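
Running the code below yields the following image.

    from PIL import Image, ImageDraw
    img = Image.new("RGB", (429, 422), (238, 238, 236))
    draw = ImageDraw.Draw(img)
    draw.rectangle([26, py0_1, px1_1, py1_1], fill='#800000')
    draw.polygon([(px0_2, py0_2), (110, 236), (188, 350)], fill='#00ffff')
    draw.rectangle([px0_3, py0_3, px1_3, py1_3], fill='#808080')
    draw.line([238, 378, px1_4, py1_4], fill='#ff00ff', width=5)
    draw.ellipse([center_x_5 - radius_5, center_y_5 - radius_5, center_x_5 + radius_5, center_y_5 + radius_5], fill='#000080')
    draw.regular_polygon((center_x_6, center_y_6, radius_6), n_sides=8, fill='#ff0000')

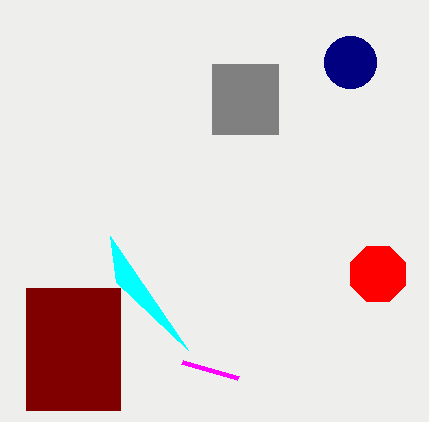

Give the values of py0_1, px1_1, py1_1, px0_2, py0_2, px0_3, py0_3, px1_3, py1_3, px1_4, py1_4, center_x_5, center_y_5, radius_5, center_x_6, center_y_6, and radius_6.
py0_1 = 288
px1_1 = 120
py1_1 = 410
px0_2 = 116
py0_2 = 282
px0_3 = 212
py0_3 = 64
px1_3 = 278
py1_3 = 134
px1_4 = 182
py1_4 = 362
center_x_5 = 350
center_y_5 = 62
radius_5 = 26
center_x_6 = 378
center_y_6 = 274
radius_6 = 30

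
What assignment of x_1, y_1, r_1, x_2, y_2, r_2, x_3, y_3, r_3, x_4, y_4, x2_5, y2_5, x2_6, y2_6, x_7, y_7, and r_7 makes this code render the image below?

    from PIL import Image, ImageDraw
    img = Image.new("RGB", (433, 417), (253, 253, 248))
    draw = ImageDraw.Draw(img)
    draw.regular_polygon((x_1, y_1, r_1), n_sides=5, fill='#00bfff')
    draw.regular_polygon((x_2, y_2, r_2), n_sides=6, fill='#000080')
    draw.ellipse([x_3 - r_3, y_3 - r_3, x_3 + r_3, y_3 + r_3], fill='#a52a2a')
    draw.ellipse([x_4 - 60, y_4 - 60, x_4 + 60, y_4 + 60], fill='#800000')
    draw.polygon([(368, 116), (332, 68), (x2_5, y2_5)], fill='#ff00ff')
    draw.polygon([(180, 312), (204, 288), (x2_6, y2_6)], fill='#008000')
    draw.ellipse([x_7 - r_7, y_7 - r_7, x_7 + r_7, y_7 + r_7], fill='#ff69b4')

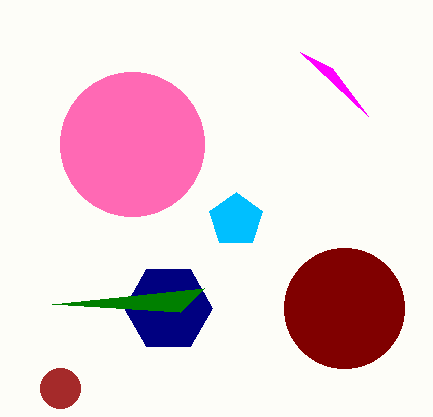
x_1 = 236
y_1 = 220
r_1 = 28
x_2 = 168
y_2 = 308
r_2 = 44
x_3 = 60
y_3 = 388
r_3 = 20
x_4 = 344
y_4 = 308
x2_5 = 300
y2_5 = 52
x2_6 = 52
y2_6 = 304
x_7 = 132
y_7 = 144
r_7 = 72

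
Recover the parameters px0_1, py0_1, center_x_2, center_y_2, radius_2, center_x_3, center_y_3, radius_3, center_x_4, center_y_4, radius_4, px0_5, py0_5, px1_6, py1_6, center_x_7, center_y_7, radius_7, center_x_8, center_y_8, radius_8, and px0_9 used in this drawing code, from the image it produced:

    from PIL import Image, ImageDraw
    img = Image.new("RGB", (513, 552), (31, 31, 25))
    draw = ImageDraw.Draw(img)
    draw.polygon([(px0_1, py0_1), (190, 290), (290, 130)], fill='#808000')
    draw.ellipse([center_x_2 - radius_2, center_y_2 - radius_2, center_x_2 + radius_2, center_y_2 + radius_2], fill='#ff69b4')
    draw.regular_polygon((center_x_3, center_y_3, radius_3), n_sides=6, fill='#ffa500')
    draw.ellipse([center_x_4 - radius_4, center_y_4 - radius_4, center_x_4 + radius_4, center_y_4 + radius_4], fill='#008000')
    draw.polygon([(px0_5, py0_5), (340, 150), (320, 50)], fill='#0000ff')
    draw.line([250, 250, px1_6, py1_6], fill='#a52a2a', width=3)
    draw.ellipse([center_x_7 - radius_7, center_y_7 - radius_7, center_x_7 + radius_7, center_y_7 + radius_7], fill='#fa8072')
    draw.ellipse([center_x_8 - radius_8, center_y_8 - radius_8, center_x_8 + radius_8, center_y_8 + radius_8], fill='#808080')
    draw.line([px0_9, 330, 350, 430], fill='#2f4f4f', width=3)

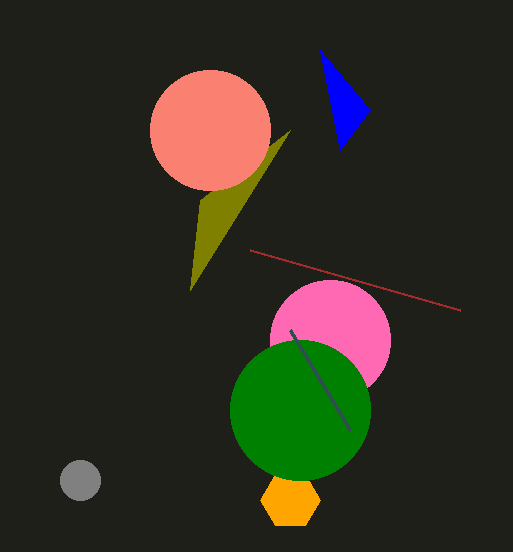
px0_1 = 200; py0_1 = 200; center_x_2 = 330; center_y_2 = 340; radius_2 = 60; center_x_3 = 290; center_y_3 = 500; radius_3 = 30; center_x_4 = 300; center_y_4 = 410; radius_4 = 70; px0_5 = 370; py0_5 = 110; px1_6 = 460; py1_6 = 310; center_x_7 = 210; center_y_7 = 130; radius_7 = 60; center_x_8 = 80; center_y_8 = 480; radius_8 = 20; px0_9 = 290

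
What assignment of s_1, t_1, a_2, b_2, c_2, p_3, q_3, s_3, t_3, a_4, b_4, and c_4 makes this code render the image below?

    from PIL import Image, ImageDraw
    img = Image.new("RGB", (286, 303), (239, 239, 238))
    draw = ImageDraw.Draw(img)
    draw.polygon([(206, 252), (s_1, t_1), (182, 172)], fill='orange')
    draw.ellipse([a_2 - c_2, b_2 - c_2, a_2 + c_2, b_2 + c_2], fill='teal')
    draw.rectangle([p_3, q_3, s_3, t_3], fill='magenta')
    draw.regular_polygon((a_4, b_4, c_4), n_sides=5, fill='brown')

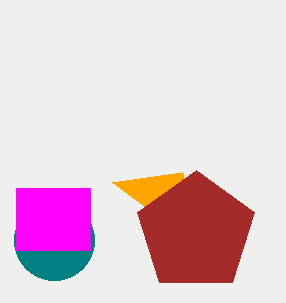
s_1 = 112
t_1 = 182
a_2 = 54
b_2 = 240
c_2 = 40
p_3 = 16
q_3 = 188
s_3 = 90
t_3 = 250
a_4 = 196
b_4 = 232
c_4 = 62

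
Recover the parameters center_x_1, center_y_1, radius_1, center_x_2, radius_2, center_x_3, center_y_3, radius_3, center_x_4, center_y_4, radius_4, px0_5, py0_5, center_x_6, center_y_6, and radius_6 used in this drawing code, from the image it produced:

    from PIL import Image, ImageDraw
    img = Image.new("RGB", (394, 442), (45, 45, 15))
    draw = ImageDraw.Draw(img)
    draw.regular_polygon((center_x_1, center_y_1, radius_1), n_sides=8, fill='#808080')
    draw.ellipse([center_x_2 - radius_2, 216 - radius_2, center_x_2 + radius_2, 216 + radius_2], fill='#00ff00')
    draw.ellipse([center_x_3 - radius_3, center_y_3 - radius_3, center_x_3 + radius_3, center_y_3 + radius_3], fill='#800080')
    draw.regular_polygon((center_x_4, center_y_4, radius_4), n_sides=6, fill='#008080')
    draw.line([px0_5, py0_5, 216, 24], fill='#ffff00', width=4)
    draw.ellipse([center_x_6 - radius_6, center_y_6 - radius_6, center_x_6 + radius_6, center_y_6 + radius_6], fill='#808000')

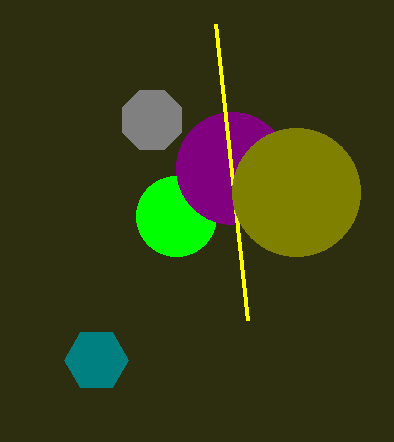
center_x_1 = 152; center_y_1 = 120; radius_1 = 32; center_x_2 = 176; radius_2 = 40; center_x_3 = 232; center_y_3 = 168; radius_3 = 56; center_x_4 = 96; center_y_4 = 360; radius_4 = 32; px0_5 = 248; py0_5 = 320; center_x_6 = 296; center_y_6 = 192; radius_6 = 64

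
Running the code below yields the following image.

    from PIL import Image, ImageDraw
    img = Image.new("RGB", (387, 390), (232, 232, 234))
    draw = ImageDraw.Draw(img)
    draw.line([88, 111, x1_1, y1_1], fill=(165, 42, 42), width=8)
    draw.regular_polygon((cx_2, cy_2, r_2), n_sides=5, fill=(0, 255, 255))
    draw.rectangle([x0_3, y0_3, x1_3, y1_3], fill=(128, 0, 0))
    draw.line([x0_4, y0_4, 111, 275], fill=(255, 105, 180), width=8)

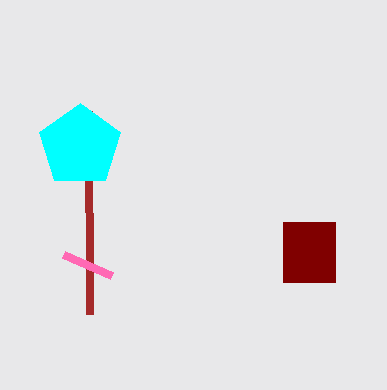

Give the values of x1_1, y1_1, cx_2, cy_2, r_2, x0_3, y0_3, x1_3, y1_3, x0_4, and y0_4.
x1_1 = 89
y1_1 = 314
cx_2 = 80
cy_2 = 146
r_2 = 43
x0_3 = 283
y0_3 = 222
x1_3 = 335
y1_3 = 282
x0_4 = 63
y0_4 = 254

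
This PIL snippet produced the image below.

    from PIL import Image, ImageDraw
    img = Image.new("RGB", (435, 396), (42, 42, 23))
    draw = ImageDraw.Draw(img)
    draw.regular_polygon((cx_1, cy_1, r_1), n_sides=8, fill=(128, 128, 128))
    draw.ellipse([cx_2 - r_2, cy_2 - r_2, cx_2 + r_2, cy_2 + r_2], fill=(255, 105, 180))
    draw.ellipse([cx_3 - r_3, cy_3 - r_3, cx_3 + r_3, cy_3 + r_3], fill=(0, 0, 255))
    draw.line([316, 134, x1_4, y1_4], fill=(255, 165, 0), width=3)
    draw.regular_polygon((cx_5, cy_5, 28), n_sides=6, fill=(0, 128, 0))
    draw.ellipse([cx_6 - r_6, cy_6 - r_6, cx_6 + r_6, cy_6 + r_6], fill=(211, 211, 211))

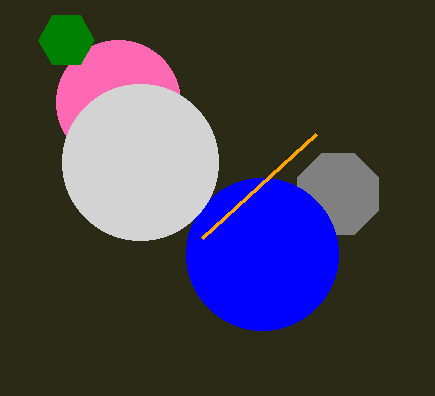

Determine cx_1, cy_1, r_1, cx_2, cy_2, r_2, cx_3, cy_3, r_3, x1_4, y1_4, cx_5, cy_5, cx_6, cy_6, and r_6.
cx_1 = 338; cy_1 = 194; r_1 = 44; cx_2 = 118; cy_2 = 102; r_2 = 62; cx_3 = 262; cy_3 = 254; r_3 = 76; x1_4 = 202; y1_4 = 238; cx_5 = 66; cy_5 = 40; cx_6 = 140; cy_6 = 162; r_6 = 78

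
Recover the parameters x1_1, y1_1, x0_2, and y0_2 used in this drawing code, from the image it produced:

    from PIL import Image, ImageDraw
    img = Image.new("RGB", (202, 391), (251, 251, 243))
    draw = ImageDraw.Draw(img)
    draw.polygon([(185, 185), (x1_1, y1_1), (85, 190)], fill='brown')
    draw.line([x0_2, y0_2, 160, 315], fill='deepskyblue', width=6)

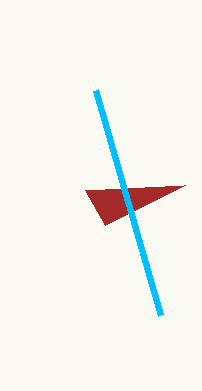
x1_1 = 105; y1_1 = 225; x0_2 = 95; y0_2 = 90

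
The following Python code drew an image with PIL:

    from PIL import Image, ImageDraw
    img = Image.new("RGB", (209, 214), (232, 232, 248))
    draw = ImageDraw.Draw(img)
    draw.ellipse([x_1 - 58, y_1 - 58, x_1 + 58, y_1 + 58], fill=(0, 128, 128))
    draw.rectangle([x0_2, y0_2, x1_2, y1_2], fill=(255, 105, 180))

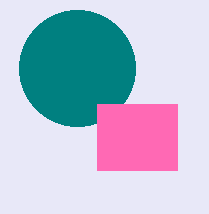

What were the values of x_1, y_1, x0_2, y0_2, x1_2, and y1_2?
x_1 = 77, y_1 = 68, x0_2 = 97, y0_2 = 104, x1_2 = 177, y1_2 = 170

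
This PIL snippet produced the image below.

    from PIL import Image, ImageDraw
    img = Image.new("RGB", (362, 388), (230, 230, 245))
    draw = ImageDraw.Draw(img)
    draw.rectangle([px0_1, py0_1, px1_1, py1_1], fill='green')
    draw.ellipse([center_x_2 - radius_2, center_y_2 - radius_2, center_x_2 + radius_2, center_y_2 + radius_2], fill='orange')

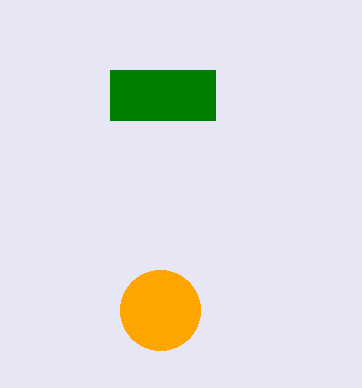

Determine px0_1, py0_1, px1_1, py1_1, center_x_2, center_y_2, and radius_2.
px0_1 = 110; py0_1 = 70; px1_1 = 215; py1_1 = 120; center_x_2 = 160; center_y_2 = 310; radius_2 = 40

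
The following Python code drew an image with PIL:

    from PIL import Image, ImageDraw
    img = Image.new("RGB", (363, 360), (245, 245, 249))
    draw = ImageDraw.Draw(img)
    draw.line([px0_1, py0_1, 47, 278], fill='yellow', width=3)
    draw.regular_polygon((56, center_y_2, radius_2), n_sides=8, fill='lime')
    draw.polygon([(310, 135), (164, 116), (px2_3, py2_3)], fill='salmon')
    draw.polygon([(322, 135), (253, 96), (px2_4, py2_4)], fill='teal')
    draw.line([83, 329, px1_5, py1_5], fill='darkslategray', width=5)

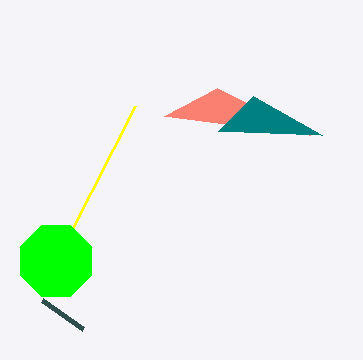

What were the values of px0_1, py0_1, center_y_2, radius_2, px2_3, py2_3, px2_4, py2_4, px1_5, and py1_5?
px0_1 = 135, py0_1 = 106, center_y_2 = 261, radius_2 = 38, px2_3 = 217, py2_3 = 88, px2_4 = 218, py2_4 = 131, px1_5 = 42, py1_5 = 300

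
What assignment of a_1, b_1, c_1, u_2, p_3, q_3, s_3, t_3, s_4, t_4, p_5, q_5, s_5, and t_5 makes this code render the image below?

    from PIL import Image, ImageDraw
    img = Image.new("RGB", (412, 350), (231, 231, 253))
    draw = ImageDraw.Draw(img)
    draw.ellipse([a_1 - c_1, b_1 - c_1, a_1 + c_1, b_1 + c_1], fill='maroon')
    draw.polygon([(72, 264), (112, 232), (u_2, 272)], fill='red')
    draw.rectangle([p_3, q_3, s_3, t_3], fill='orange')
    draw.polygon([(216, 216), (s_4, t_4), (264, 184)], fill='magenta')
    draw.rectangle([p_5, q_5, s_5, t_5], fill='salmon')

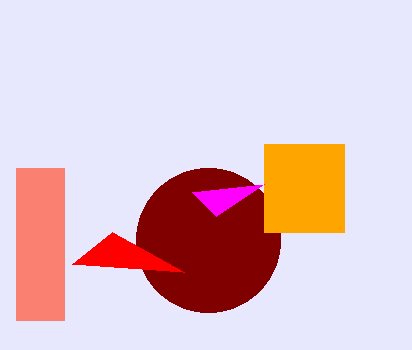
a_1 = 208; b_1 = 240; c_1 = 72; u_2 = 184; p_3 = 264; q_3 = 144; s_3 = 344; t_3 = 232; s_4 = 192; t_4 = 192; p_5 = 16; q_5 = 168; s_5 = 64; t_5 = 320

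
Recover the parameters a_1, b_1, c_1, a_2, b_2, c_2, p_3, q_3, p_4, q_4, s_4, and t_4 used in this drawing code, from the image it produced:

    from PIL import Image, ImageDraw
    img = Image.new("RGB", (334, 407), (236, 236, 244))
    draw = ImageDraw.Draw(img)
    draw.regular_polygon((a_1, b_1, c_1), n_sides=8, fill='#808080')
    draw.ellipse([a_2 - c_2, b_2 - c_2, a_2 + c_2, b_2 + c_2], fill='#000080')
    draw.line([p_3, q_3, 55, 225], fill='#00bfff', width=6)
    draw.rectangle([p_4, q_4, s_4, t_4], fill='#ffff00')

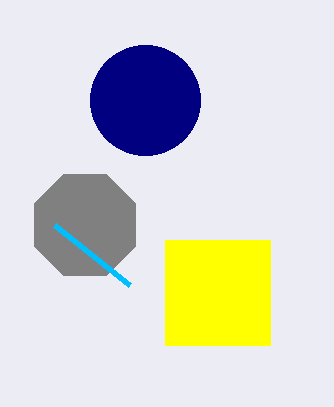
a_1 = 85
b_1 = 225
c_1 = 55
a_2 = 145
b_2 = 100
c_2 = 55
p_3 = 130
q_3 = 285
p_4 = 165
q_4 = 240
s_4 = 270
t_4 = 345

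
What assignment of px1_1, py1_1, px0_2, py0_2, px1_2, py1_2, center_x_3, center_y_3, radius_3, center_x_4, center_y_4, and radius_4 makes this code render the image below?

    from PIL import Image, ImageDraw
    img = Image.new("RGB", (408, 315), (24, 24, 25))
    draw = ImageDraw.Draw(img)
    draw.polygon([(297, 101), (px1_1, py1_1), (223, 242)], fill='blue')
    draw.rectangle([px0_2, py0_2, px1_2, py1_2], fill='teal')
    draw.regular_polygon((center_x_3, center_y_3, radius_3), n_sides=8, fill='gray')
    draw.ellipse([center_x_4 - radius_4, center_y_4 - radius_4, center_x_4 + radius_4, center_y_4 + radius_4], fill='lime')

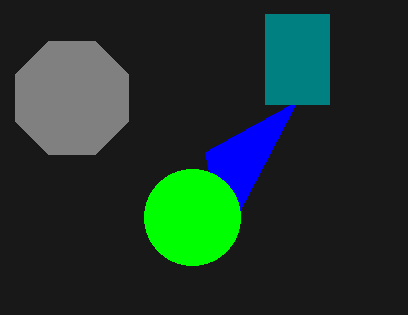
px1_1 = 205; py1_1 = 152; px0_2 = 265; py0_2 = 14; px1_2 = 329; py1_2 = 104; center_x_3 = 72; center_y_3 = 98; radius_3 = 61; center_x_4 = 192; center_y_4 = 217; radius_4 = 48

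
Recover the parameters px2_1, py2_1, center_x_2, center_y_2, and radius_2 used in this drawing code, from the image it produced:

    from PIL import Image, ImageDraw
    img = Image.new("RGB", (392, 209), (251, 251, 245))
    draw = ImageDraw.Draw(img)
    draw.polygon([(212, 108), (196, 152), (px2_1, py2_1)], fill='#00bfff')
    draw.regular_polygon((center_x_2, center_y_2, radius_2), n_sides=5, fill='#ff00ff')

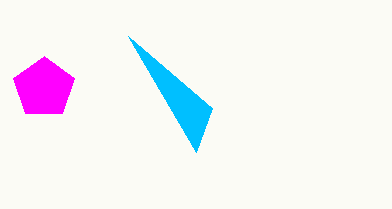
px2_1 = 128, py2_1 = 36, center_x_2 = 44, center_y_2 = 88, radius_2 = 32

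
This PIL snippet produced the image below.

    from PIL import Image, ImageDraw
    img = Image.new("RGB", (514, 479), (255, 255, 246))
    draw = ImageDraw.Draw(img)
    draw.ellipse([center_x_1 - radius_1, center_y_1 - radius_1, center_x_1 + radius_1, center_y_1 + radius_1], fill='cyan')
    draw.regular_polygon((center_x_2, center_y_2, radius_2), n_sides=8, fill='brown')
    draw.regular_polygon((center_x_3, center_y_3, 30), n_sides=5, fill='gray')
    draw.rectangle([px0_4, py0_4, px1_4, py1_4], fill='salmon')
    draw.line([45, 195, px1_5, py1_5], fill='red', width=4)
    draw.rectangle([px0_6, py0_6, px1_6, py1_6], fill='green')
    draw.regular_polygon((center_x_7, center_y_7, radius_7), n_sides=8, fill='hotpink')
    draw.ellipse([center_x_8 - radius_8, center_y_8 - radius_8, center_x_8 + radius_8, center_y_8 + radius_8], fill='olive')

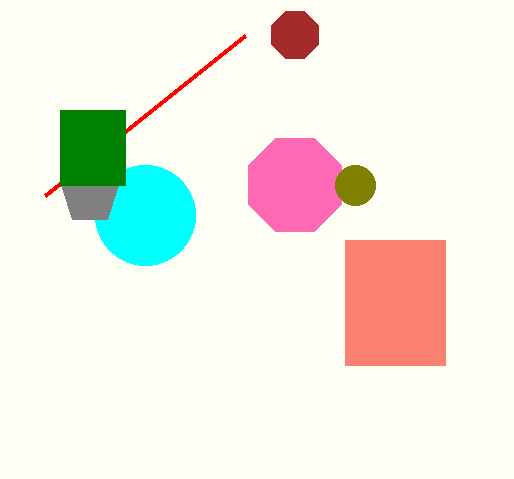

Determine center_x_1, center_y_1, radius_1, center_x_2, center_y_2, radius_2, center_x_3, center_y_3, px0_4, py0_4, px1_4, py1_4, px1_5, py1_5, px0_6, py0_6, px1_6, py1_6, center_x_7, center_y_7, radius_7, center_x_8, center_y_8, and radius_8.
center_x_1 = 145, center_y_1 = 215, radius_1 = 50, center_x_2 = 295, center_y_2 = 35, radius_2 = 25, center_x_3 = 90, center_y_3 = 195, px0_4 = 345, py0_4 = 240, px1_4 = 445, py1_4 = 365, px1_5 = 245, py1_5 = 35, px0_6 = 60, py0_6 = 110, px1_6 = 125, py1_6 = 185, center_x_7 = 295, center_y_7 = 185, radius_7 = 50, center_x_8 = 355, center_y_8 = 185, radius_8 = 20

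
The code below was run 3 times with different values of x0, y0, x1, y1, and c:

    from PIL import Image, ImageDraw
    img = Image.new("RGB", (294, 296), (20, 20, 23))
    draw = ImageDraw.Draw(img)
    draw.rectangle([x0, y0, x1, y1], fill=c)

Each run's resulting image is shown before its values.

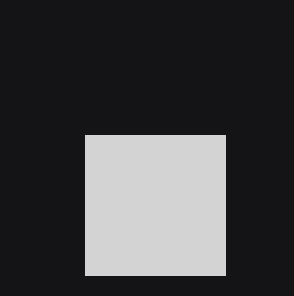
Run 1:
x0 = 85, y0 = 135, x1 = 225, y1 = 275, c = 'lightgray'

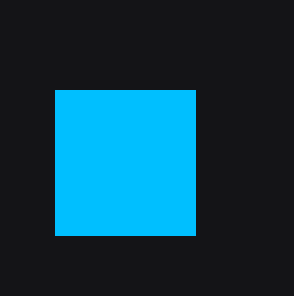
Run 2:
x0 = 55
y0 = 90
x1 = 195
y1 = 235
c = 'deepskyblue'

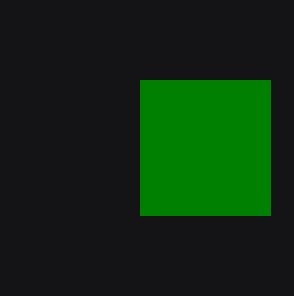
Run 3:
x0 = 140, y0 = 80, x1 = 270, y1 = 215, c = 'green'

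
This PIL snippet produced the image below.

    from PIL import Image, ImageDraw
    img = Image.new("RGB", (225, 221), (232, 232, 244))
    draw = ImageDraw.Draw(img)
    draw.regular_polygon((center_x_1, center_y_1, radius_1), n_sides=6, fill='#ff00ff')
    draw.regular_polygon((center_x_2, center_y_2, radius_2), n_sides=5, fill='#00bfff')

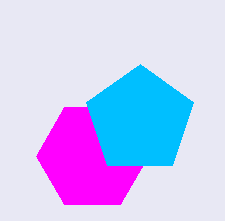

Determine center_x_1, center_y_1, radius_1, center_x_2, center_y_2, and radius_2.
center_x_1 = 92; center_y_1 = 156; radius_1 = 56; center_x_2 = 140; center_y_2 = 120; radius_2 = 56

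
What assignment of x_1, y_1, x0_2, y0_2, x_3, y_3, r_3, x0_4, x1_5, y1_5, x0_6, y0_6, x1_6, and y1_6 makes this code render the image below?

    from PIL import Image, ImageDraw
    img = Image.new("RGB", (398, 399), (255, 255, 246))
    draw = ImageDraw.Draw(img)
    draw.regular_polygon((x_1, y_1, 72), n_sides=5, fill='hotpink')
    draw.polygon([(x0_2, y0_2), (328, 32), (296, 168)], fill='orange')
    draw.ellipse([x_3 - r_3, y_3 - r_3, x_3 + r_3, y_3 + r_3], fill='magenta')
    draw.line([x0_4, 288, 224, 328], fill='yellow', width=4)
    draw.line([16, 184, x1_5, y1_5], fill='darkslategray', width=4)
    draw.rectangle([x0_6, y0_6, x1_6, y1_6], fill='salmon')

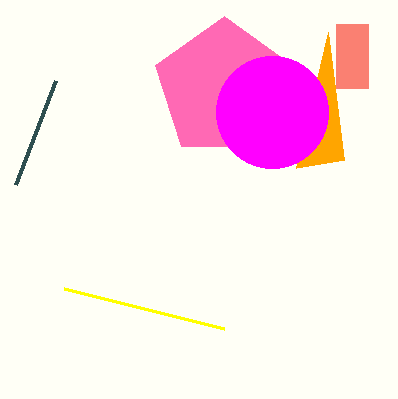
x_1 = 224; y_1 = 88; x0_2 = 344; y0_2 = 160; x_3 = 272; y_3 = 112; r_3 = 56; x0_4 = 64; x1_5 = 56; y1_5 = 80; x0_6 = 336; y0_6 = 24; x1_6 = 368; y1_6 = 88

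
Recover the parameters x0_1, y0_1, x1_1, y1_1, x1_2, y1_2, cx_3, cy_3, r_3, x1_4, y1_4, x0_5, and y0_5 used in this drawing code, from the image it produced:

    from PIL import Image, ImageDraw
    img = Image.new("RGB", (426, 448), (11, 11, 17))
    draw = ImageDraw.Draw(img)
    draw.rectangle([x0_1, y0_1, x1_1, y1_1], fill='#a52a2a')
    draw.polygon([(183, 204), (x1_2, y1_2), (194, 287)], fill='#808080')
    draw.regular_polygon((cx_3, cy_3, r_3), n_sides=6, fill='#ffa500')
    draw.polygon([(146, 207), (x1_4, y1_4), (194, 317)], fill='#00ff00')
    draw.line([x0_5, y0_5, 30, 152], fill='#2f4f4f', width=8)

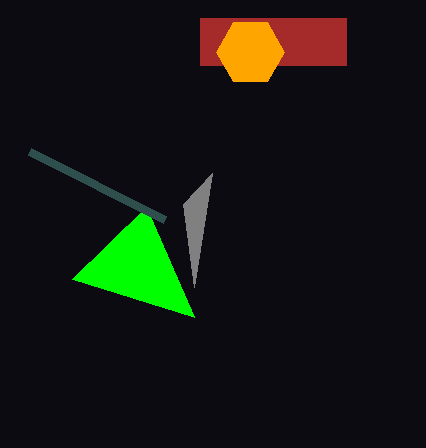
x0_1 = 200
y0_1 = 18
x1_1 = 346
y1_1 = 65
x1_2 = 212
y1_2 = 173
cx_3 = 250
cy_3 = 52
r_3 = 34
x1_4 = 72
y1_4 = 279
x0_5 = 165
y0_5 = 220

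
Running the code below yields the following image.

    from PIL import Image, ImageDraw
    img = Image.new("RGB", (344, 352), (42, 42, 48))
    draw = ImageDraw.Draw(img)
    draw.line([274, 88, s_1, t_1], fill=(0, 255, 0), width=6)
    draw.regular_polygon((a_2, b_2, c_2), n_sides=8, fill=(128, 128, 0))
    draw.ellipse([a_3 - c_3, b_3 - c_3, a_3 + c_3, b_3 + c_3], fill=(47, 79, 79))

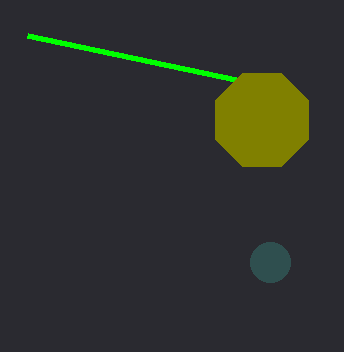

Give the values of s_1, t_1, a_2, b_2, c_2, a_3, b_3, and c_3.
s_1 = 28
t_1 = 36
a_2 = 262
b_2 = 120
c_2 = 50
a_3 = 270
b_3 = 262
c_3 = 20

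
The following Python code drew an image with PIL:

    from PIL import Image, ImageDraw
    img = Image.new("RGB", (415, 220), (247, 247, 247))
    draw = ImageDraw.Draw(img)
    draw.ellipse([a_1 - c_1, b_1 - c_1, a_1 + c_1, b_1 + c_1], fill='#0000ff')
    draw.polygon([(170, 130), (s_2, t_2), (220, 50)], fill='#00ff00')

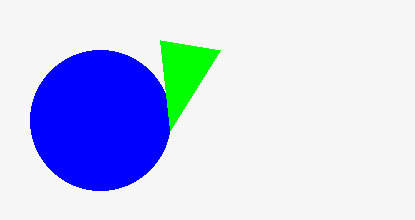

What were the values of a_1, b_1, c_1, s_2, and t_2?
a_1 = 100
b_1 = 120
c_1 = 70
s_2 = 160
t_2 = 40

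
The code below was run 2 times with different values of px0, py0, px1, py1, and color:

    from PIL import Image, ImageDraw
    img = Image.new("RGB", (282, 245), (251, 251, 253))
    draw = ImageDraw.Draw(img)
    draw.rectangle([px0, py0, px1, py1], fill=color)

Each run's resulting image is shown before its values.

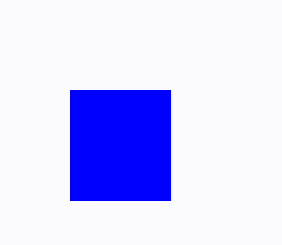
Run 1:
px0 = 70
py0 = 90
px1 = 170
py1 = 200
color = 'blue'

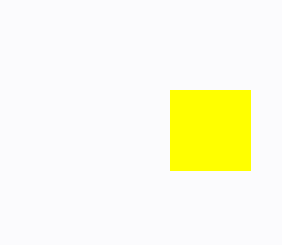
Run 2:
px0 = 170; py0 = 90; px1 = 250; py1 = 170; color = 'yellow'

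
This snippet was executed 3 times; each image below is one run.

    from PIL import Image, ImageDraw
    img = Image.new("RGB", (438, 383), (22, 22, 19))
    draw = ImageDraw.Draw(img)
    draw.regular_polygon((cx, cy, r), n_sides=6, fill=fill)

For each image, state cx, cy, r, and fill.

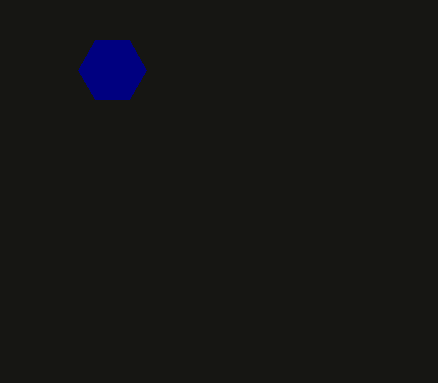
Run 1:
cx = 112, cy = 70, r = 34, fill = 'navy'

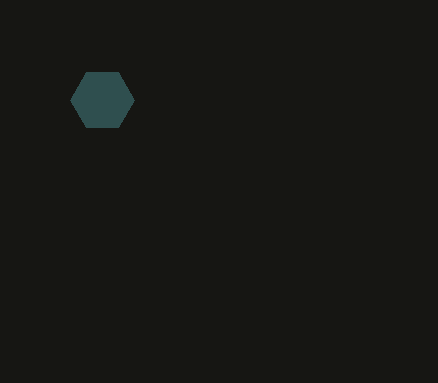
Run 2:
cx = 102
cy = 100
r = 32
fill = 'darkslategray'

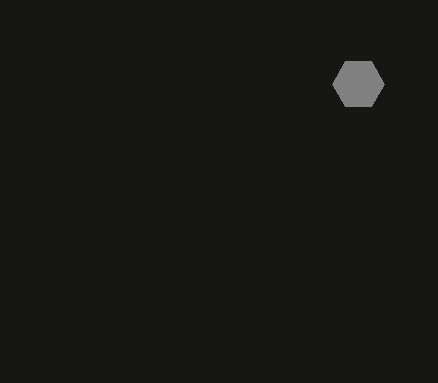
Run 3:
cx = 358; cy = 84; r = 26; fill = 'gray'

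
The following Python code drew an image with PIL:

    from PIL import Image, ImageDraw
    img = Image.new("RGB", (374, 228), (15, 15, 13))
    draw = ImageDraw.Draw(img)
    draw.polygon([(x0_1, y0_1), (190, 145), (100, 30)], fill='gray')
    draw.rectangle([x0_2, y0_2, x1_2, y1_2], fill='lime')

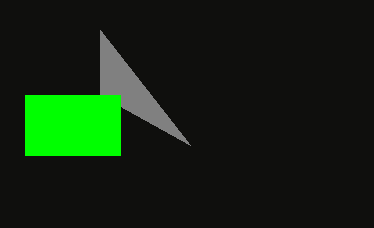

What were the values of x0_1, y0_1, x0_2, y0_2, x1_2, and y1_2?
x0_1 = 100; y0_1 = 95; x0_2 = 25; y0_2 = 95; x1_2 = 120; y1_2 = 155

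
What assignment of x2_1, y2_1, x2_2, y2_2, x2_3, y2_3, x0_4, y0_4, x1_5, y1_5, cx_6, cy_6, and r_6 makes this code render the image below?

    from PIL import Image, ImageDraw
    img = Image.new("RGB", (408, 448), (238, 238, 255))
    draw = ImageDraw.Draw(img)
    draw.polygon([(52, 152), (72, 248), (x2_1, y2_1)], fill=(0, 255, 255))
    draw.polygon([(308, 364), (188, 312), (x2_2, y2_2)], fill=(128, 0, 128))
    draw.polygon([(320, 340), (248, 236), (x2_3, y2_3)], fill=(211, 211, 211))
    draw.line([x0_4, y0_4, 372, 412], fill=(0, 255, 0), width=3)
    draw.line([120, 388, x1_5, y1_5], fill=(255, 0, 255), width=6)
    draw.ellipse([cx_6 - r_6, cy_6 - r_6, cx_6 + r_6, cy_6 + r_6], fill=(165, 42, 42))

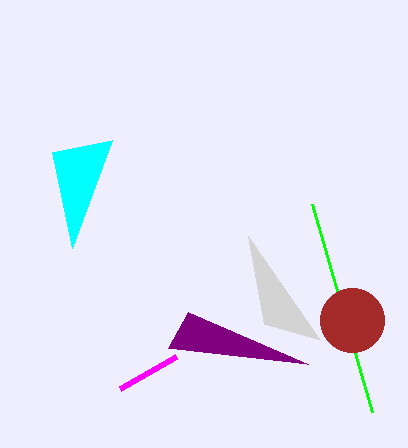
x2_1 = 112; y2_1 = 140; x2_2 = 168; y2_2 = 348; x2_3 = 264; y2_3 = 324; x0_4 = 312; y0_4 = 204; x1_5 = 176; y1_5 = 356; cx_6 = 352; cy_6 = 320; r_6 = 32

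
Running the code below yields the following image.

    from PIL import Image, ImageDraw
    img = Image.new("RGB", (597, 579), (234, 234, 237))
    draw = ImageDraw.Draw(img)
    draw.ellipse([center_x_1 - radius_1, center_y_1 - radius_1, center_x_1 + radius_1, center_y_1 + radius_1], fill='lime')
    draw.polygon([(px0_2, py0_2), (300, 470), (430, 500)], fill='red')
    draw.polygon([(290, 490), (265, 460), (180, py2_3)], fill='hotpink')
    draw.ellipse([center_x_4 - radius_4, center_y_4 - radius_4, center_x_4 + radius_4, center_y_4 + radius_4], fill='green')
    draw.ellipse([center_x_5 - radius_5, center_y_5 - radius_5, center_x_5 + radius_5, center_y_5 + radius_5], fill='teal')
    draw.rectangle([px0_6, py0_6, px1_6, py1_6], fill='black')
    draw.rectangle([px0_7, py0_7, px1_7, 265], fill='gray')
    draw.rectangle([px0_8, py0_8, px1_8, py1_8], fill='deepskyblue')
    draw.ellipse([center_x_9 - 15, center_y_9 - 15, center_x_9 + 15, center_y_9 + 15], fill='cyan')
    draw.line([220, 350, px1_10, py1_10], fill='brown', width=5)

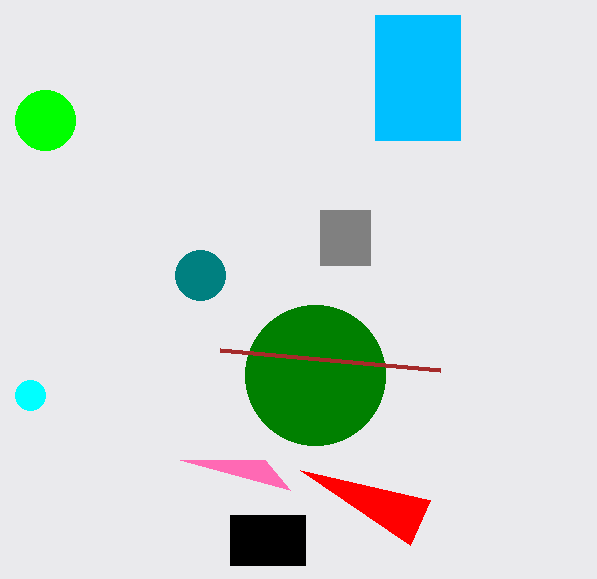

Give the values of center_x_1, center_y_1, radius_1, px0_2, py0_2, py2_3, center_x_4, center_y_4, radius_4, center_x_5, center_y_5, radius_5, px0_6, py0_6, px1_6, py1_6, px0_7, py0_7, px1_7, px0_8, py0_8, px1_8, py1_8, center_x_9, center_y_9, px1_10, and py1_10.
center_x_1 = 45
center_y_1 = 120
radius_1 = 30
px0_2 = 410
py0_2 = 545
py2_3 = 460
center_x_4 = 315
center_y_4 = 375
radius_4 = 70
center_x_5 = 200
center_y_5 = 275
radius_5 = 25
px0_6 = 230
py0_6 = 515
px1_6 = 305
py1_6 = 565
px0_7 = 320
py0_7 = 210
px1_7 = 370
px0_8 = 375
py0_8 = 15
px1_8 = 460
py1_8 = 140
center_x_9 = 30
center_y_9 = 395
px1_10 = 440
py1_10 = 370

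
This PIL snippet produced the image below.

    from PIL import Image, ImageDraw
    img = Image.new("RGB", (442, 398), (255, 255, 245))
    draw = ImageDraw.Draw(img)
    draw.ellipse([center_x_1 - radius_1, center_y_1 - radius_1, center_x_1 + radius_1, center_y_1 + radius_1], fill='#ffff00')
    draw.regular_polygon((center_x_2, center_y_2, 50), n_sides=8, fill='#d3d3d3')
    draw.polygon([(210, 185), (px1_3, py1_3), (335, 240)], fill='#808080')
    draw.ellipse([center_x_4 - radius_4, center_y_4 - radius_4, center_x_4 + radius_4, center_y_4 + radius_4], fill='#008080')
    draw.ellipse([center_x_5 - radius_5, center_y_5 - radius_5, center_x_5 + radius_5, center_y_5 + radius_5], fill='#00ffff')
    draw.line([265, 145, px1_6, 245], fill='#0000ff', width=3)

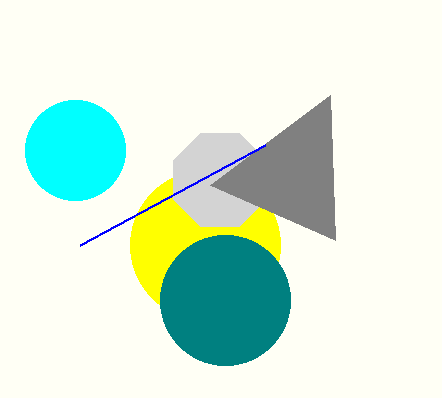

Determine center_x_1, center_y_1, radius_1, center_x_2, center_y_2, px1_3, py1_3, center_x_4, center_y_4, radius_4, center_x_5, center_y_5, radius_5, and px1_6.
center_x_1 = 205
center_y_1 = 245
radius_1 = 75
center_x_2 = 220
center_y_2 = 180
px1_3 = 330
py1_3 = 95
center_x_4 = 225
center_y_4 = 300
radius_4 = 65
center_x_5 = 75
center_y_5 = 150
radius_5 = 50
px1_6 = 80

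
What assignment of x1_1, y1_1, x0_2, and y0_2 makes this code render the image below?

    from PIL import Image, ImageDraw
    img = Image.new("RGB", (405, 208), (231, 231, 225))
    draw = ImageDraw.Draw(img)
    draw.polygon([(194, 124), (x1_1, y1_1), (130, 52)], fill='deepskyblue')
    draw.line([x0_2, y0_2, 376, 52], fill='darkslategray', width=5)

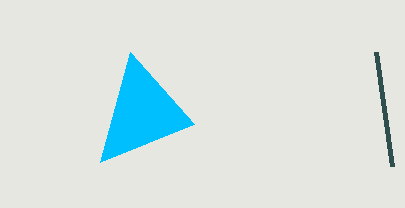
x1_1 = 100
y1_1 = 162
x0_2 = 392
y0_2 = 166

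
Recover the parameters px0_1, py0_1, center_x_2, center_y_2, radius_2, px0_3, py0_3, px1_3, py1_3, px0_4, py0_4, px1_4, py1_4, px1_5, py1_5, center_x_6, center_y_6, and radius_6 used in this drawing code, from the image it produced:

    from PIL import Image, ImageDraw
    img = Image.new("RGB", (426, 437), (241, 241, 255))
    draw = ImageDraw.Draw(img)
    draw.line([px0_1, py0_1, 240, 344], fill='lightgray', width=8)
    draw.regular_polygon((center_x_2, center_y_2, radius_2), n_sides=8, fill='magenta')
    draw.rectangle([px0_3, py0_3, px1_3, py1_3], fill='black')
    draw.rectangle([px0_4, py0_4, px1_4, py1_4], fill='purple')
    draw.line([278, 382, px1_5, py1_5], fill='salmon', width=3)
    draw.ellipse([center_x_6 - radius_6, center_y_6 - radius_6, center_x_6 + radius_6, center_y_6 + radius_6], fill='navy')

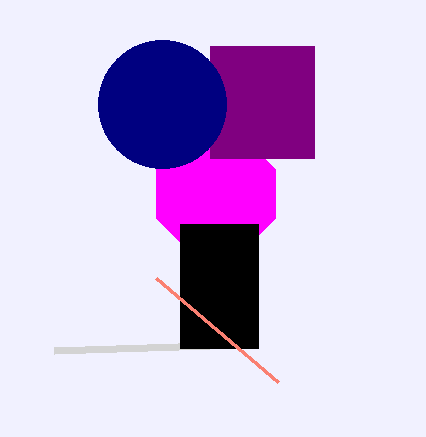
px0_1 = 54
py0_1 = 350
center_x_2 = 216
center_y_2 = 194
radius_2 = 64
px0_3 = 180
py0_3 = 224
px1_3 = 258
py1_3 = 348
px0_4 = 210
py0_4 = 46
px1_4 = 314
py1_4 = 158
px1_5 = 156
py1_5 = 278
center_x_6 = 162
center_y_6 = 104
radius_6 = 64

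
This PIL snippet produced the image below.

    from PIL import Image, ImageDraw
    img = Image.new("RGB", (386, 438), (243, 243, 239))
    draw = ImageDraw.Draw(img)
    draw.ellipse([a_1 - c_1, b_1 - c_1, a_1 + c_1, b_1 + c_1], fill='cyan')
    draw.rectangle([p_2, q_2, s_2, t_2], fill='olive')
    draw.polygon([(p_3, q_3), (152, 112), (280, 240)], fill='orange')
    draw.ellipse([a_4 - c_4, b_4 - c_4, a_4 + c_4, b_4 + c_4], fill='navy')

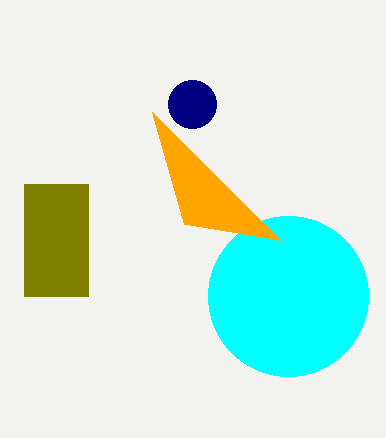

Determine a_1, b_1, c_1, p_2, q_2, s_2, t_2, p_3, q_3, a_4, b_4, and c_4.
a_1 = 288
b_1 = 296
c_1 = 80
p_2 = 24
q_2 = 184
s_2 = 88
t_2 = 296
p_3 = 184
q_3 = 224
a_4 = 192
b_4 = 104
c_4 = 24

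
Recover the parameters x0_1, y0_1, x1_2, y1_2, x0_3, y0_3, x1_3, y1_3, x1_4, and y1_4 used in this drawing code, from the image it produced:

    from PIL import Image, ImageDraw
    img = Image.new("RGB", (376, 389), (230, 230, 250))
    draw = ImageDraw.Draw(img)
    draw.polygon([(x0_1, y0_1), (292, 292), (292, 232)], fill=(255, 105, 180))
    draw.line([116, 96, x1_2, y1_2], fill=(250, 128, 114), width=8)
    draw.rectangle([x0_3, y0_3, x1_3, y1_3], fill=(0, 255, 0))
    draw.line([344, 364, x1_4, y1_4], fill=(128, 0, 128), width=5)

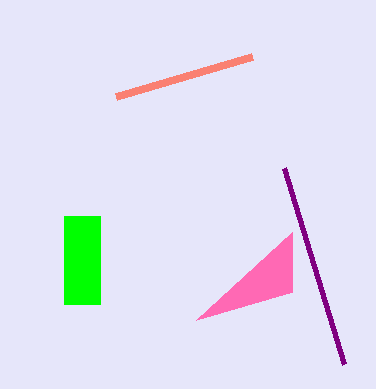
x0_1 = 196; y0_1 = 320; x1_2 = 252; y1_2 = 56; x0_3 = 64; y0_3 = 216; x1_3 = 100; y1_3 = 304; x1_4 = 284; y1_4 = 168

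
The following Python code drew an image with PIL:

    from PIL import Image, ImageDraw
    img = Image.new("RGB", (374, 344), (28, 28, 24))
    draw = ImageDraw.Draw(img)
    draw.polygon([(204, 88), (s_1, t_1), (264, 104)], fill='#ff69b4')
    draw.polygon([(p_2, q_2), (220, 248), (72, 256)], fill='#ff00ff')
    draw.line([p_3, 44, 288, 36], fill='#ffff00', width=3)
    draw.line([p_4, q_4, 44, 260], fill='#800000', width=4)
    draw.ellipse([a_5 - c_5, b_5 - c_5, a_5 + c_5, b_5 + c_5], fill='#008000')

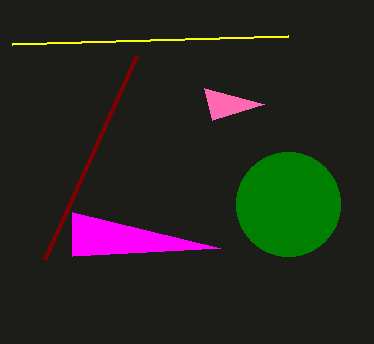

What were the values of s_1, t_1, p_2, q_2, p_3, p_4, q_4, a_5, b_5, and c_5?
s_1 = 212
t_1 = 120
p_2 = 72
q_2 = 212
p_3 = 12
p_4 = 136
q_4 = 56
a_5 = 288
b_5 = 204
c_5 = 52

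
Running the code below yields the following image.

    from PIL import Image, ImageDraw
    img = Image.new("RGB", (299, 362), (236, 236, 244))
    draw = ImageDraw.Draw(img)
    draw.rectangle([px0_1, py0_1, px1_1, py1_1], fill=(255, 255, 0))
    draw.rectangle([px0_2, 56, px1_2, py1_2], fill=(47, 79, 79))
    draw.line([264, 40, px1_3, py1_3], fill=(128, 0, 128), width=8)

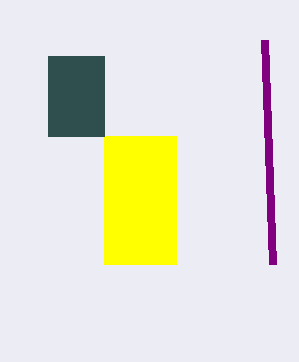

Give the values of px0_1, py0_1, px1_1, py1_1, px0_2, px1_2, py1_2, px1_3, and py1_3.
px0_1 = 104, py0_1 = 136, px1_1 = 176, py1_1 = 264, px0_2 = 48, px1_2 = 104, py1_2 = 136, px1_3 = 272, py1_3 = 264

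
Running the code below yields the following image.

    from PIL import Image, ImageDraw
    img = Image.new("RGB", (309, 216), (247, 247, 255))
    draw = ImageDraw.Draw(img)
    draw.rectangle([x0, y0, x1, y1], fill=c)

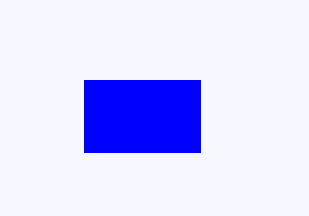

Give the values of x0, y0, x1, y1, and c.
x0 = 84, y0 = 80, x1 = 200, y1 = 152, c = 'blue'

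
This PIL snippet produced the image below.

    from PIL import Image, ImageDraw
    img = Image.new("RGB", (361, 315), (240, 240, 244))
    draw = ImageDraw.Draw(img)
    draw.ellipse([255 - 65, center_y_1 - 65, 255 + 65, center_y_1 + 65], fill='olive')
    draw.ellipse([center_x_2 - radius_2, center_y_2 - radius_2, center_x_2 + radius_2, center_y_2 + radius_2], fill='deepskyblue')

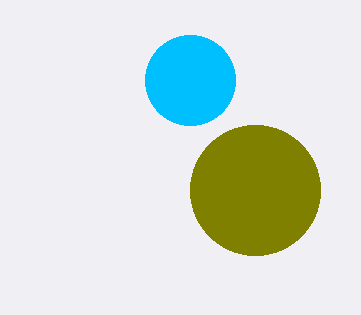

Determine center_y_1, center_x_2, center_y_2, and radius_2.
center_y_1 = 190
center_x_2 = 190
center_y_2 = 80
radius_2 = 45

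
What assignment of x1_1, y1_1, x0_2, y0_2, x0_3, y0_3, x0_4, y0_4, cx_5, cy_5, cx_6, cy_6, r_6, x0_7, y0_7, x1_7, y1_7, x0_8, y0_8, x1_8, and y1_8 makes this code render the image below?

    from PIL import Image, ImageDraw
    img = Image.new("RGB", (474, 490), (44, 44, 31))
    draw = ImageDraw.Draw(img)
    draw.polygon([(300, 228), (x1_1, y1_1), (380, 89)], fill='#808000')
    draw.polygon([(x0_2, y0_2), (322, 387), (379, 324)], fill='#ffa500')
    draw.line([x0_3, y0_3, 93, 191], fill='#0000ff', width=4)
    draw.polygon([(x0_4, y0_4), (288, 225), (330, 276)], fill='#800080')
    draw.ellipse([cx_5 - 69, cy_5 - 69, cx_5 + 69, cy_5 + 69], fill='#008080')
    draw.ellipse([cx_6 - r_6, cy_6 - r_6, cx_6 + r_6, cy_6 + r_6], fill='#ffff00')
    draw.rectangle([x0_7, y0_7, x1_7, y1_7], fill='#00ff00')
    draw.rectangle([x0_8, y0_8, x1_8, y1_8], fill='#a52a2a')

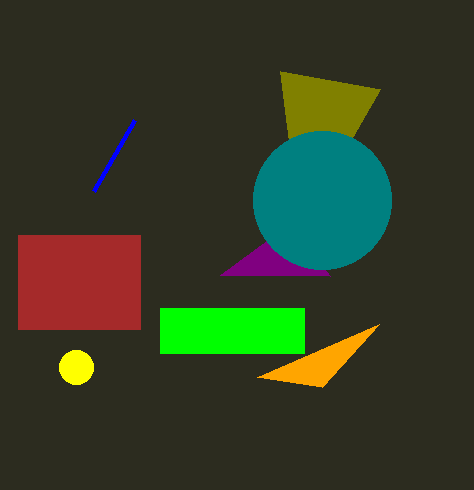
x1_1 = 280
y1_1 = 71
x0_2 = 257
y0_2 = 377
x0_3 = 134
y0_3 = 120
x0_4 = 220
y0_4 = 275
cx_5 = 322
cy_5 = 200
cx_6 = 76
cy_6 = 367
r_6 = 17
x0_7 = 160
y0_7 = 308
x1_7 = 304
y1_7 = 353
x0_8 = 18
y0_8 = 235
x1_8 = 140
y1_8 = 329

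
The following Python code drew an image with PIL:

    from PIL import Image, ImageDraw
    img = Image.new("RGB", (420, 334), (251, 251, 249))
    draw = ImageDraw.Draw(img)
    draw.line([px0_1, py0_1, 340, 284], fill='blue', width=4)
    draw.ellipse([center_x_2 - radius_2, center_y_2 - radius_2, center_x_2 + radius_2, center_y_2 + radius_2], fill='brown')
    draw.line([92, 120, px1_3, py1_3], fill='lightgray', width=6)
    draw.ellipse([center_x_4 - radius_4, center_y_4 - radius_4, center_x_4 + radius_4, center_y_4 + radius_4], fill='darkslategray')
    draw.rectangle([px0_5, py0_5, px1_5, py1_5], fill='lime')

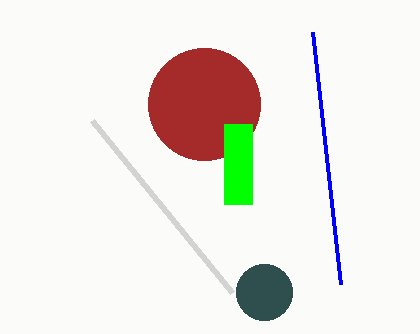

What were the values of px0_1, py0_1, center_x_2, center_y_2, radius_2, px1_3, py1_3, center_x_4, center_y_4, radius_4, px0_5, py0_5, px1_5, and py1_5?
px0_1 = 312, py0_1 = 32, center_x_2 = 204, center_y_2 = 104, radius_2 = 56, px1_3 = 232, py1_3 = 292, center_x_4 = 264, center_y_4 = 292, radius_4 = 28, px0_5 = 224, py0_5 = 124, px1_5 = 252, py1_5 = 204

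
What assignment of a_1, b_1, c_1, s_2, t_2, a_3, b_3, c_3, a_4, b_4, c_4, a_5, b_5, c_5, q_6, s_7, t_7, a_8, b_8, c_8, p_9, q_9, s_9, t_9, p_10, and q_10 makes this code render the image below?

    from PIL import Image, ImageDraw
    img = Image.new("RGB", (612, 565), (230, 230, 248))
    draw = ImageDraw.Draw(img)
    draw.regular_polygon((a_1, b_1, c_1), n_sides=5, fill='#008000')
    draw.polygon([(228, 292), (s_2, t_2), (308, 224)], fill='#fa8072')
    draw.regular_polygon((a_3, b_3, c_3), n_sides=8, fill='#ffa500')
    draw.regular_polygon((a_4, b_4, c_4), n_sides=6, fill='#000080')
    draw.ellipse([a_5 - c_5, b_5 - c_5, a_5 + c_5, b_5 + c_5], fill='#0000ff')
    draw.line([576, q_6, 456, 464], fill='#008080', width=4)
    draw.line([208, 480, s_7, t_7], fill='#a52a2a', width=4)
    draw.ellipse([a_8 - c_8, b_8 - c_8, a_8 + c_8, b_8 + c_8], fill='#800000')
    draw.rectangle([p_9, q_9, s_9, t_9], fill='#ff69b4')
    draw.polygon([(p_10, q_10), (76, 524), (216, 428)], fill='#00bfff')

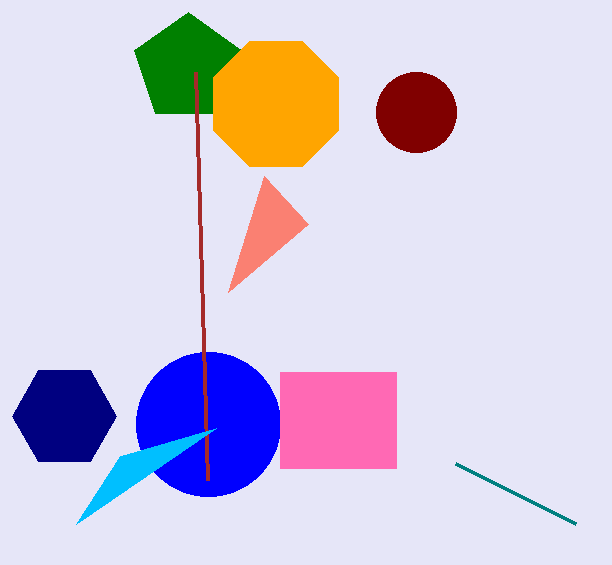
a_1 = 188
b_1 = 68
c_1 = 56
s_2 = 264
t_2 = 176
a_3 = 276
b_3 = 104
c_3 = 68
a_4 = 64
b_4 = 416
c_4 = 52
a_5 = 208
b_5 = 424
c_5 = 72
q_6 = 524
s_7 = 196
t_7 = 72
a_8 = 416
b_8 = 112
c_8 = 40
p_9 = 280
q_9 = 372
s_9 = 396
t_9 = 468
p_10 = 120
q_10 = 456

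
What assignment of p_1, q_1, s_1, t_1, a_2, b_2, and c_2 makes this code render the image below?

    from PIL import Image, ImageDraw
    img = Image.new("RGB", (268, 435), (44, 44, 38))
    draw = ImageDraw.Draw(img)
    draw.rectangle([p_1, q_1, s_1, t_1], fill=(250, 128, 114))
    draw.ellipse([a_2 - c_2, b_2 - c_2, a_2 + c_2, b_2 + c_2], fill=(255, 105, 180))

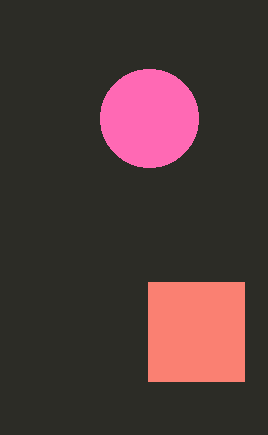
p_1 = 148, q_1 = 282, s_1 = 244, t_1 = 381, a_2 = 149, b_2 = 118, c_2 = 49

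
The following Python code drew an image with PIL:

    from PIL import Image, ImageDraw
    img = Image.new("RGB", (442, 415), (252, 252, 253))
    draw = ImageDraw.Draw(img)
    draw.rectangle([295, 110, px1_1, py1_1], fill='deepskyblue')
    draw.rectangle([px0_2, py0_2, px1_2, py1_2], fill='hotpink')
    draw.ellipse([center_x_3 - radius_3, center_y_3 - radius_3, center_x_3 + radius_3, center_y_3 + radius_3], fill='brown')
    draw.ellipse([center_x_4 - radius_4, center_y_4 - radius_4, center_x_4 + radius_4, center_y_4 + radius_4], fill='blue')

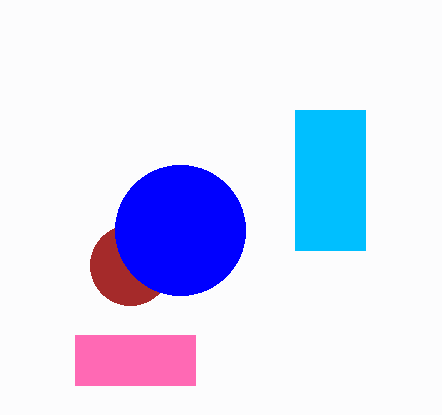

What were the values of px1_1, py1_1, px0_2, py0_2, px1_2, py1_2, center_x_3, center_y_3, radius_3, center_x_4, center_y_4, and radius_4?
px1_1 = 365; py1_1 = 250; px0_2 = 75; py0_2 = 335; px1_2 = 195; py1_2 = 385; center_x_3 = 130; center_y_3 = 265; radius_3 = 40; center_x_4 = 180; center_y_4 = 230; radius_4 = 65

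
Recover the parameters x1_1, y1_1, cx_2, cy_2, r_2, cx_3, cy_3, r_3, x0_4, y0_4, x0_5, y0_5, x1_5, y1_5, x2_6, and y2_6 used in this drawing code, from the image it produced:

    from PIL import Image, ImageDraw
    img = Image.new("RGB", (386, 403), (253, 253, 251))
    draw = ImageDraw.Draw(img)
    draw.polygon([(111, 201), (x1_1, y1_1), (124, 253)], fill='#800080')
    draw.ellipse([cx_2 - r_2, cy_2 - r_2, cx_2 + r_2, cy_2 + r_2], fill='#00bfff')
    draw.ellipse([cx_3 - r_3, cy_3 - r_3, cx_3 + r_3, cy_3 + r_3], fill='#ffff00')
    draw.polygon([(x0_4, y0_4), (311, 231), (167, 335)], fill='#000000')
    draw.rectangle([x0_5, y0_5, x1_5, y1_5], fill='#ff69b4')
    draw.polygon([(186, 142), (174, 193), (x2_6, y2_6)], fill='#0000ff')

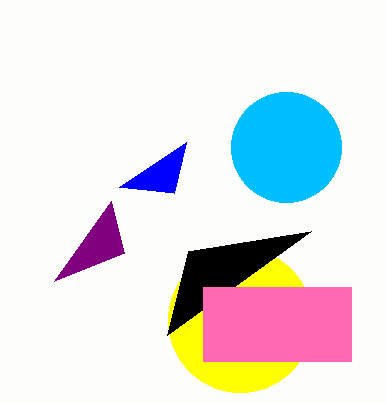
x1_1 = 54; y1_1 = 281; cx_2 = 286; cy_2 = 147; r_2 = 55; cx_3 = 240; cy_3 = 320; r_3 = 72; x0_4 = 188; y0_4 = 251; x0_5 = 203; y0_5 = 287; x1_5 = 351; y1_5 = 361; x2_6 = 119; y2_6 = 187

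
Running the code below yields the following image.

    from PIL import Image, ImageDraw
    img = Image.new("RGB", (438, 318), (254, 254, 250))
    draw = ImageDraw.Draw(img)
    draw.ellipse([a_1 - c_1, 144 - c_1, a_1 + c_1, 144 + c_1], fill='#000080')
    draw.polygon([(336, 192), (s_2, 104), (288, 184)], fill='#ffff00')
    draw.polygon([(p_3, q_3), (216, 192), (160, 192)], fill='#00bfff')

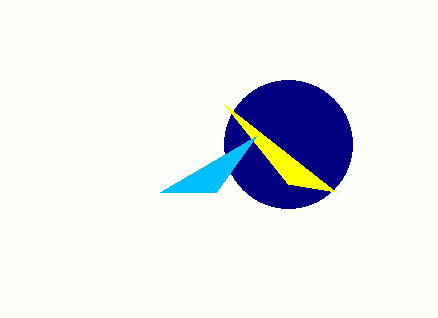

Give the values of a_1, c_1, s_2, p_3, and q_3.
a_1 = 288, c_1 = 64, s_2 = 224, p_3 = 256, q_3 = 136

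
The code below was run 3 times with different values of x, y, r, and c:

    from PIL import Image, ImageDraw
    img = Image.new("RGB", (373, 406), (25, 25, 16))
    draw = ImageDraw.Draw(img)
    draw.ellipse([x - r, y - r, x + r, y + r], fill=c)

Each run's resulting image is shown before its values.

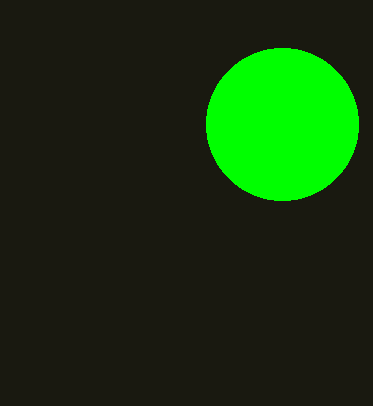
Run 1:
x = 282; y = 124; r = 76; c = 'lime'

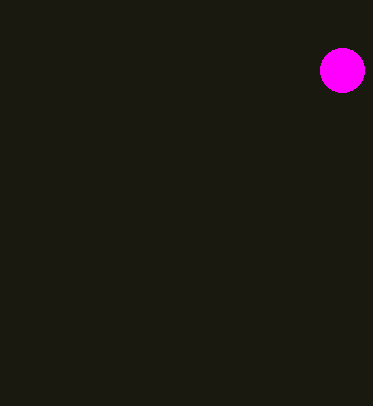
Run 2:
x = 342, y = 70, r = 22, c = 'magenta'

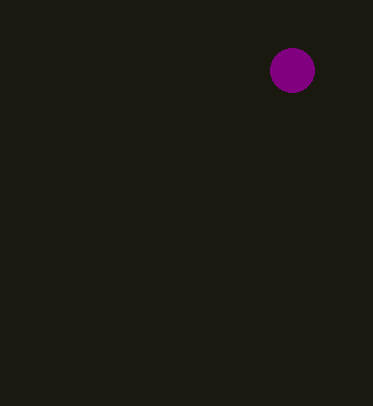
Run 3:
x = 292; y = 70; r = 22; c = 'purple'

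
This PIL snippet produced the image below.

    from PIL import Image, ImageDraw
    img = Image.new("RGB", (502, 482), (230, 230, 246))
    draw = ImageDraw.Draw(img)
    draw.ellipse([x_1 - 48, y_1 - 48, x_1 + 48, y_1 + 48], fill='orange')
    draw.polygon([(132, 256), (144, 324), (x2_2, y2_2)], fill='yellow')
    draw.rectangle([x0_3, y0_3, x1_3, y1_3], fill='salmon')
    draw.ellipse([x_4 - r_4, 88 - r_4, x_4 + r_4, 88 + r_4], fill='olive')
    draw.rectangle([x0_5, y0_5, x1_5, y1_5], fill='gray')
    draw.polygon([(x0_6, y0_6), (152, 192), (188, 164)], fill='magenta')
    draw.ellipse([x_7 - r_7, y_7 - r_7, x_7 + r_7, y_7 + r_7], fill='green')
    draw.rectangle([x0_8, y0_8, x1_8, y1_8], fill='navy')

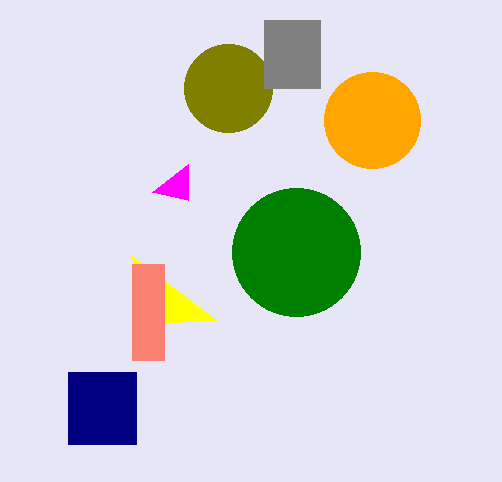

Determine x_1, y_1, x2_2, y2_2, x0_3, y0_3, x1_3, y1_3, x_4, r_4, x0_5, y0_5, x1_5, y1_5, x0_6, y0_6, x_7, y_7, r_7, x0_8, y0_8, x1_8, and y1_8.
x_1 = 372, y_1 = 120, x2_2 = 216, y2_2 = 320, x0_3 = 132, y0_3 = 264, x1_3 = 164, y1_3 = 360, x_4 = 228, r_4 = 44, x0_5 = 264, y0_5 = 20, x1_5 = 320, y1_5 = 88, x0_6 = 188, y0_6 = 200, x_7 = 296, y_7 = 252, r_7 = 64, x0_8 = 68, y0_8 = 372, x1_8 = 136, y1_8 = 444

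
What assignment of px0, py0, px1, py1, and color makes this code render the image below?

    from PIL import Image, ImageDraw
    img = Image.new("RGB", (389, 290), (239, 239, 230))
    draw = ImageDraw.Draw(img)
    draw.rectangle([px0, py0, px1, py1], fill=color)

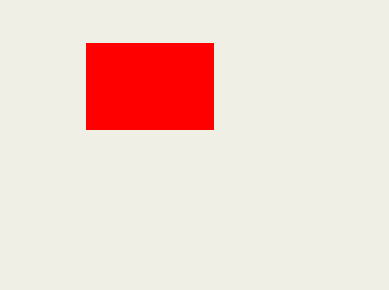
px0 = 86, py0 = 43, px1 = 213, py1 = 129, color = 'red'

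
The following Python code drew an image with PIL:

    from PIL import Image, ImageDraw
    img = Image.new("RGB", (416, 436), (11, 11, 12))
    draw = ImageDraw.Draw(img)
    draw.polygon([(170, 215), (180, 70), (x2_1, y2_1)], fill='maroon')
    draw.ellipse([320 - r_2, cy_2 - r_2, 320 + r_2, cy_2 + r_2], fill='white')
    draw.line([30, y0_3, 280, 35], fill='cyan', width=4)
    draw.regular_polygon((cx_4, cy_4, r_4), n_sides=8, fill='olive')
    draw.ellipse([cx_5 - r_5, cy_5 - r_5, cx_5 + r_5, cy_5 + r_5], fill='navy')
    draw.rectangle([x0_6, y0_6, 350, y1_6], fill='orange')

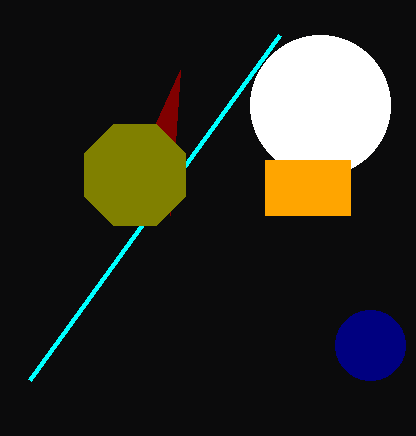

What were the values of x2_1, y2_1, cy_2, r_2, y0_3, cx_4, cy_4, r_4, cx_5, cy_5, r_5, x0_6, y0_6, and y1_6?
x2_1 = 155; y2_1 = 125; cy_2 = 105; r_2 = 70; y0_3 = 380; cx_4 = 135; cy_4 = 175; r_4 = 55; cx_5 = 370; cy_5 = 345; r_5 = 35; x0_6 = 265; y0_6 = 160; y1_6 = 215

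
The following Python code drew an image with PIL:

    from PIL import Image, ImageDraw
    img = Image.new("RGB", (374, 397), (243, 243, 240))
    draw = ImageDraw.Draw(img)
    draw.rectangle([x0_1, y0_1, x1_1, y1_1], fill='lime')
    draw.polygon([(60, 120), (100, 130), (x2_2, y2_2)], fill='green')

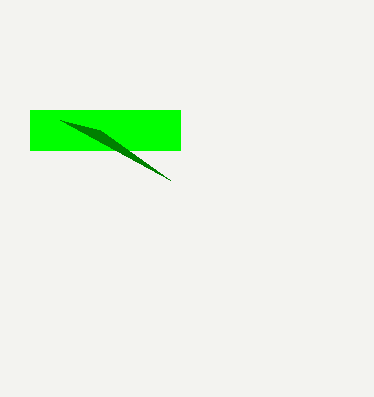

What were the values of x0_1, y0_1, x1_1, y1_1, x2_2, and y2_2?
x0_1 = 30
y0_1 = 110
x1_1 = 180
y1_1 = 150
x2_2 = 170
y2_2 = 180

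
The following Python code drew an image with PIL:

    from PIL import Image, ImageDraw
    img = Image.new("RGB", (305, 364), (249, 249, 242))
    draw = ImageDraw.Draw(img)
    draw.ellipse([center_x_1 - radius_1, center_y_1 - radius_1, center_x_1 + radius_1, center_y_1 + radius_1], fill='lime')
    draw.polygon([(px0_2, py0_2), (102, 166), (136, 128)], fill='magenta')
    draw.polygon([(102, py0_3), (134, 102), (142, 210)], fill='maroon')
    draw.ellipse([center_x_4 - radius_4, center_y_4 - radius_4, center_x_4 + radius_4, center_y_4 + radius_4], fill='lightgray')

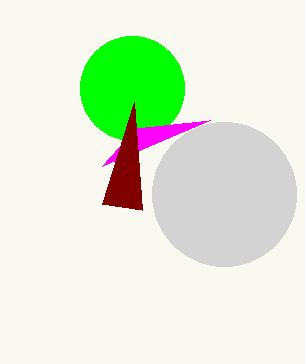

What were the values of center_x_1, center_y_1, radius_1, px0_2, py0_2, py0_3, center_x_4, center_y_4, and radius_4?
center_x_1 = 132, center_y_1 = 88, radius_1 = 52, px0_2 = 210, py0_2 = 120, py0_3 = 204, center_x_4 = 224, center_y_4 = 194, radius_4 = 72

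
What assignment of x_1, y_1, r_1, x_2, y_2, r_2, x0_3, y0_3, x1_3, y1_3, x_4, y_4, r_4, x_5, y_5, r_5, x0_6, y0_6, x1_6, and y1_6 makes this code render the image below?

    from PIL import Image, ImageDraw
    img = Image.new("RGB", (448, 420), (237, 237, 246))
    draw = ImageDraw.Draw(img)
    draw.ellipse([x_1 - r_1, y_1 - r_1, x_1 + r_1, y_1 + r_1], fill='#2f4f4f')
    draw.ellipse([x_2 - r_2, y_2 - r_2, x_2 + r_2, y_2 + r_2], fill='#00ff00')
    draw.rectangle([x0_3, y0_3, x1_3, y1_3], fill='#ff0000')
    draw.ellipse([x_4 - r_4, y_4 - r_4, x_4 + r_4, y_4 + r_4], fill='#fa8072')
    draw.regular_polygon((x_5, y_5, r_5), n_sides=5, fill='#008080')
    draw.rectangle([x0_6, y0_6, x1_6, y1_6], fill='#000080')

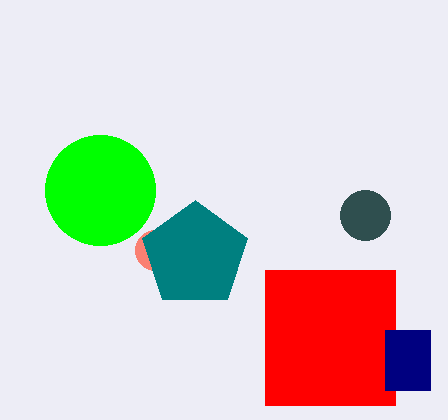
x_1 = 365; y_1 = 215; r_1 = 25; x_2 = 100; y_2 = 190; r_2 = 55; x0_3 = 265; y0_3 = 270; x1_3 = 395; y1_3 = 405; x_4 = 155; y_4 = 250; r_4 = 20; x_5 = 195; y_5 = 255; r_5 = 55; x0_6 = 385; y0_6 = 330; x1_6 = 430; y1_6 = 390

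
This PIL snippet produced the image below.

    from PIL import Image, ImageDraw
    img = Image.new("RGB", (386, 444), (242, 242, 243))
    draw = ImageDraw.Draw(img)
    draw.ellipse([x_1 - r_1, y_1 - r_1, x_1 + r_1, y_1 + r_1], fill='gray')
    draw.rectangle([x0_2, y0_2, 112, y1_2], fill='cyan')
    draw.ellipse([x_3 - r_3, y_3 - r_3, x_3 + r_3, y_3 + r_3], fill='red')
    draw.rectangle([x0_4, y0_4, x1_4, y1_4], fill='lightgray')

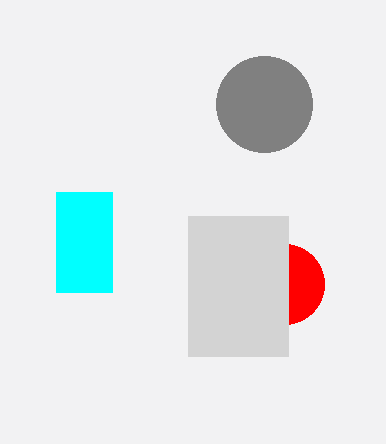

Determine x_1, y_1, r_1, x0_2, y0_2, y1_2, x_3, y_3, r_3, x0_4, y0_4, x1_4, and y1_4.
x_1 = 264; y_1 = 104; r_1 = 48; x0_2 = 56; y0_2 = 192; y1_2 = 292; x_3 = 284; y_3 = 284; r_3 = 40; x0_4 = 188; y0_4 = 216; x1_4 = 288; y1_4 = 356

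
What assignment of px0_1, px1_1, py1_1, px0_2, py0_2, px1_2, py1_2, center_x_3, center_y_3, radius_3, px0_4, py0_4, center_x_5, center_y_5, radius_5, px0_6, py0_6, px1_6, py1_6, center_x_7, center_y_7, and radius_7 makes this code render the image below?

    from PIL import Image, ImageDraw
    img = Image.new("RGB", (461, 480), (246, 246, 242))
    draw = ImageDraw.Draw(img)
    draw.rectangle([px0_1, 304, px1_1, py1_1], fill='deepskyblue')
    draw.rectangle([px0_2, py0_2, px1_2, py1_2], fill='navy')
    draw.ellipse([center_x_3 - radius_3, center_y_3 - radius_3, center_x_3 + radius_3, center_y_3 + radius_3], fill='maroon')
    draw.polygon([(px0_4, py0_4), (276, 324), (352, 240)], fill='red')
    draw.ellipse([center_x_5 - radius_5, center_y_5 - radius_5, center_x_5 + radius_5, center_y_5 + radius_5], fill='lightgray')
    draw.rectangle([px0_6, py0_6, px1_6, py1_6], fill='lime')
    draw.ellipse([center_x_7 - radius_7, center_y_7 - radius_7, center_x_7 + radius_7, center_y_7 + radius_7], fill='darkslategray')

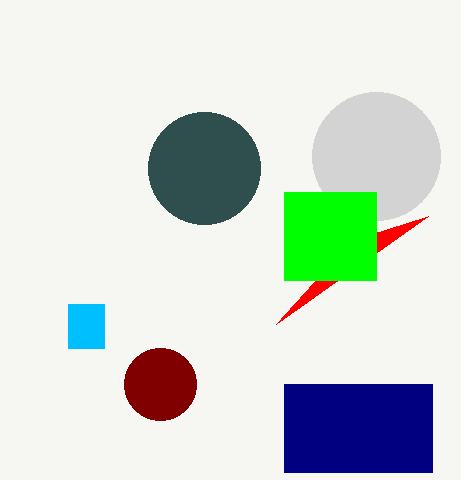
px0_1 = 68
px1_1 = 104
py1_1 = 348
px0_2 = 284
py0_2 = 384
px1_2 = 432
py1_2 = 472
center_x_3 = 160
center_y_3 = 384
radius_3 = 36
px0_4 = 428
py0_4 = 216
center_x_5 = 376
center_y_5 = 156
radius_5 = 64
px0_6 = 284
py0_6 = 192
px1_6 = 376
py1_6 = 280
center_x_7 = 204
center_y_7 = 168
radius_7 = 56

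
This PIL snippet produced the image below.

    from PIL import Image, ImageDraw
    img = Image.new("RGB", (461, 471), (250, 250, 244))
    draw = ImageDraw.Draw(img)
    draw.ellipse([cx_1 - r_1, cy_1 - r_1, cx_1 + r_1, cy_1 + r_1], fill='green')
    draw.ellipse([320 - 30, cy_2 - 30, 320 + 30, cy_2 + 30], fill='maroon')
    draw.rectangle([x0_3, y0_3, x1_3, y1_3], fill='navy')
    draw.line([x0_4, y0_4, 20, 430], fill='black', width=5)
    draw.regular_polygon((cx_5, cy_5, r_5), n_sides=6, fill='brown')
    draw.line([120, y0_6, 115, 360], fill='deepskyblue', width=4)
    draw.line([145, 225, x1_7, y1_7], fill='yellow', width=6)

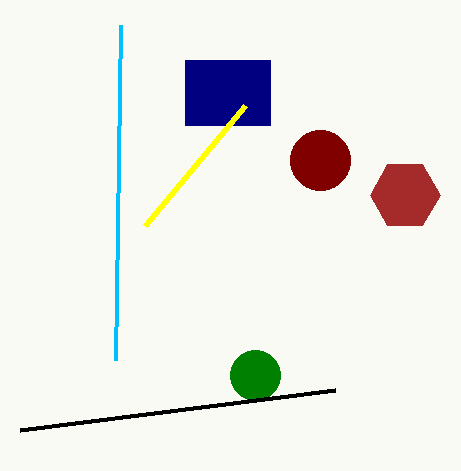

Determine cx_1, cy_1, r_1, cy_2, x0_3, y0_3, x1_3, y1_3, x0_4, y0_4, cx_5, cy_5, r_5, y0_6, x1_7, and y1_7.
cx_1 = 255
cy_1 = 375
r_1 = 25
cy_2 = 160
x0_3 = 185
y0_3 = 60
x1_3 = 270
y1_3 = 125
x0_4 = 335
y0_4 = 390
cx_5 = 405
cy_5 = 195
r_5 = 35
y0_6 = 25
x1_7 = 245
y1_7 = 105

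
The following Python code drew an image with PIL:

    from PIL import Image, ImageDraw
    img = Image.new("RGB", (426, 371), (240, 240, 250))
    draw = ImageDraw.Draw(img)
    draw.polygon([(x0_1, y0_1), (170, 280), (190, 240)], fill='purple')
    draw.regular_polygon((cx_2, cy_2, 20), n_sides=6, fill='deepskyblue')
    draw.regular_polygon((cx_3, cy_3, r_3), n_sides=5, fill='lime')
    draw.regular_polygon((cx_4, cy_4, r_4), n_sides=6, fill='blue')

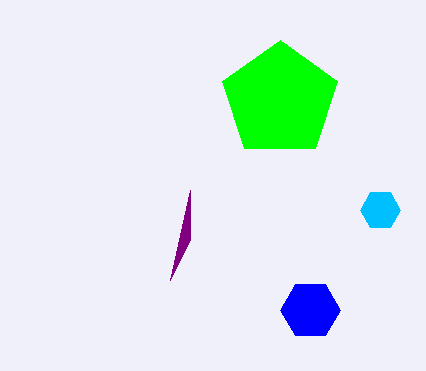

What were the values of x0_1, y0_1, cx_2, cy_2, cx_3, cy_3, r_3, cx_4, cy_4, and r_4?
x0_1 = 190
y0_1 = 190
cx_2 = 380
cy_2 = 210
cx_3 = 280
cy_3 = 100
r_3 = 60
cx_4 = 310
cy_4 = 310
r_4 = 30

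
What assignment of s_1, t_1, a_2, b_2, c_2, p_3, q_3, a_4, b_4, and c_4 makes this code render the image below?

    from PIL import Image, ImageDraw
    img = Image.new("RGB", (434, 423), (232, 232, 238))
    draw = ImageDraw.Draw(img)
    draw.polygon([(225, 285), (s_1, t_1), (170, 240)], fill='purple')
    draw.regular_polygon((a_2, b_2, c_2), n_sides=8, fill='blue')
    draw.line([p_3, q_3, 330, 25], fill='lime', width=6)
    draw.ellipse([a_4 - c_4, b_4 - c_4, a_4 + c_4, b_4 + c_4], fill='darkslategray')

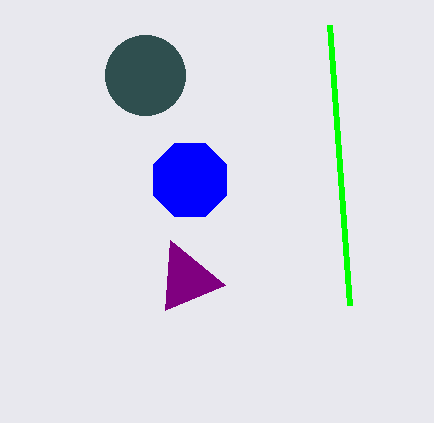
s_1 = 165
t_1 = 310
a_2 = 190
b_2 = 180
c_2 = 40
p_3 = 350
q_3 = 305
a_4 = 145
b_4 = 75
c_4 = 40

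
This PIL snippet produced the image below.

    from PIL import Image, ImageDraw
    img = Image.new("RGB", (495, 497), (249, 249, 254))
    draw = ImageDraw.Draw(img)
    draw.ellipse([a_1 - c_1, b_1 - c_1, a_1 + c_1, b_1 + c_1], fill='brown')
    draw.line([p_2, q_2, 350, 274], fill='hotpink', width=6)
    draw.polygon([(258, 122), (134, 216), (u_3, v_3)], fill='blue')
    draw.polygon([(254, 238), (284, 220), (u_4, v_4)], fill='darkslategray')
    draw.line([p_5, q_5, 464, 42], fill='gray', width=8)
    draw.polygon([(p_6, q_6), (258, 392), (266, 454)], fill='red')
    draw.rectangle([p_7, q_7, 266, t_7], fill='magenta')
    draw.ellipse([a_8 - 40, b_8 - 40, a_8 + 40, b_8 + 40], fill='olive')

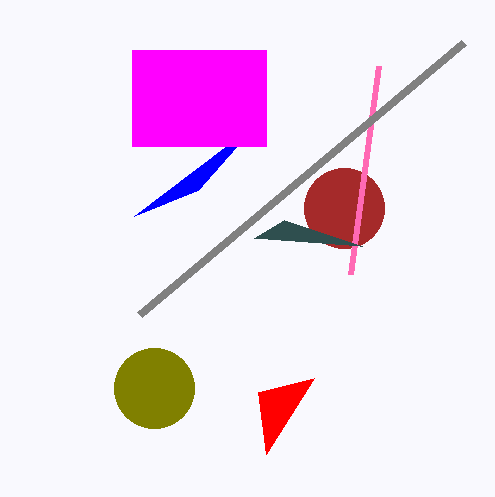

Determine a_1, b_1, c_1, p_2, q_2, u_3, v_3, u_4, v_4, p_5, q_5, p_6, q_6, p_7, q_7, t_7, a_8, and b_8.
a_1 = 344
b_1 = 208
c_1 = 40
p_2 = 378
q_2 = 66
u_3 = 198
v_3 = 190
u_4 = 362
v_4 = 246
p_5 = 140
q_5 = 314
p_6 = 314
q_6 = 378
p_7 = 132
q_7 = 50
t_7 = 146
a_8 = 154
b_8 = 388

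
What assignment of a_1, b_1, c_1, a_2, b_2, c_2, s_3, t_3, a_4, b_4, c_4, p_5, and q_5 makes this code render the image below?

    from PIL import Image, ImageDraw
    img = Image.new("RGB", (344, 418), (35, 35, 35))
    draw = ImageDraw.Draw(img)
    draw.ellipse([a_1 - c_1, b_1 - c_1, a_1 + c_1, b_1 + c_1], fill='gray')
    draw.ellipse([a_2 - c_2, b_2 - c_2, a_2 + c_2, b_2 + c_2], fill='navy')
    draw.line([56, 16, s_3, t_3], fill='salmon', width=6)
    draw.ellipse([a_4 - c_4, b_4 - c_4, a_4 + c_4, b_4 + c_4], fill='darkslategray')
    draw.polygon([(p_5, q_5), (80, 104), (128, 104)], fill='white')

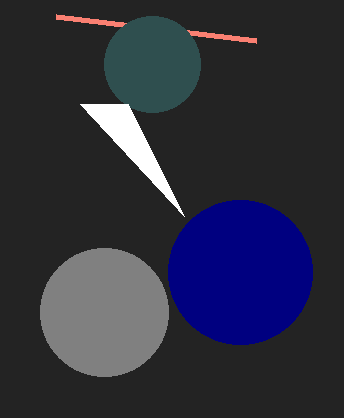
a_1 = 104
b_1 = 312
c_1 = 64
a_2 = 240
b_2 = 272
c_2 = 72
s_3 = 256
t_3 = 40
a_4 = 152
b_4 = 64
c_4 = 48
p_5 = 184
q_5 = 216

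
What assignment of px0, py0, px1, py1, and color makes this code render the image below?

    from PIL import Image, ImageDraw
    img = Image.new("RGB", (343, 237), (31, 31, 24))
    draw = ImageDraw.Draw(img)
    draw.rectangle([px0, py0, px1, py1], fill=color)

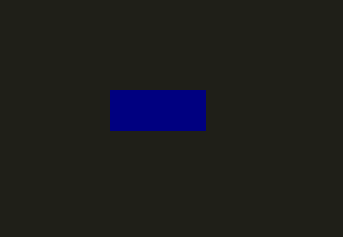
px0 = 110, py0 = 90, px1 = 205, py1 = 130, color = 'navy'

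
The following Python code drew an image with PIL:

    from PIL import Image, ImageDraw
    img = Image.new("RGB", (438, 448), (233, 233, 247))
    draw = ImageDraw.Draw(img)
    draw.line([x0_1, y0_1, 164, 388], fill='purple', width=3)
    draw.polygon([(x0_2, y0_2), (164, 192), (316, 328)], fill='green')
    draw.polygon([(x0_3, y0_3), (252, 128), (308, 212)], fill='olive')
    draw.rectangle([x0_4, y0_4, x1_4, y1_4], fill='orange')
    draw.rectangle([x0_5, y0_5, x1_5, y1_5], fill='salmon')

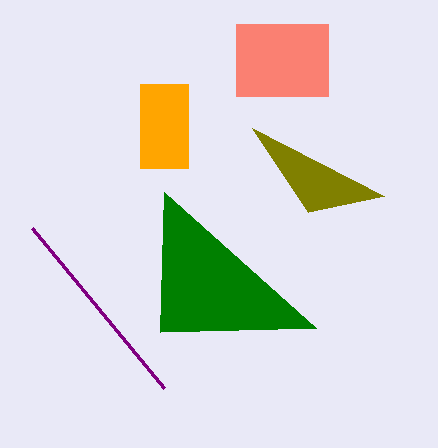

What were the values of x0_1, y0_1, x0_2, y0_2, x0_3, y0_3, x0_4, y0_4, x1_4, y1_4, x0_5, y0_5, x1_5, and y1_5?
x0_1 = 32, y0_1 = 228, x0_2 = 160, y0_2 = 332, x0_3 = 384, y0_3 = 196, x0_4 = 140, y0_4 = 84, x1_4 = 188, y1_4 = 168, x0_5 = 236, y0_5 = 24, x1_5 = 328, y1_5 = 96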